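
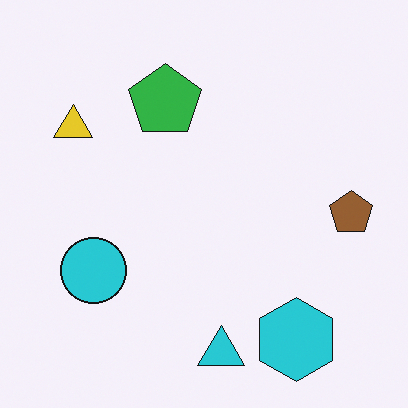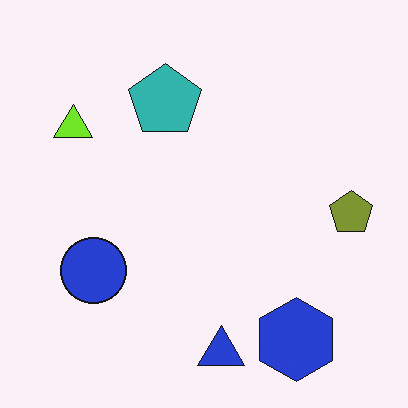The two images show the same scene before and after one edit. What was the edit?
The second image is the first hue-shifted slightly.

Every shape's color has rotated by the same amount around the hue wheel — a uniform hue shift.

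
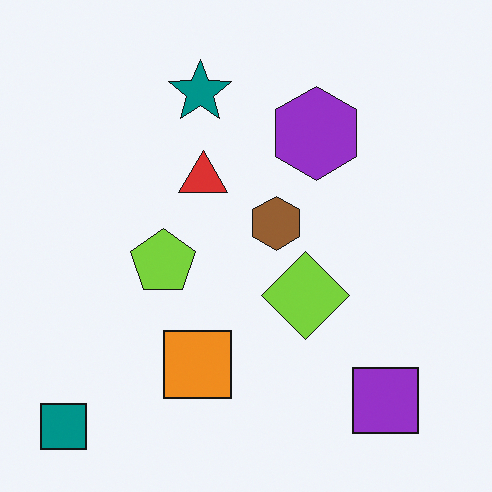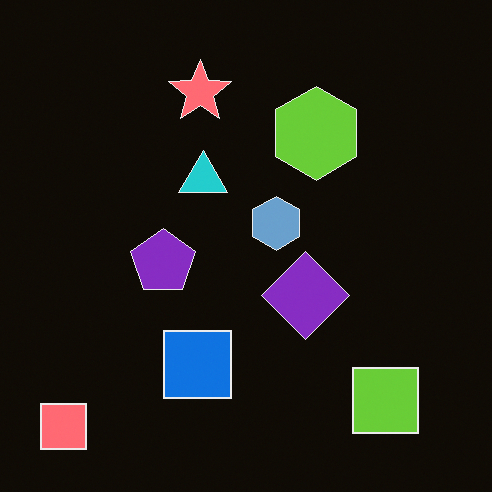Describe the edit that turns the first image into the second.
The second image is the first color-inverted (negative).

The light background has become dark and every shape's color is its complement — a photographic negative.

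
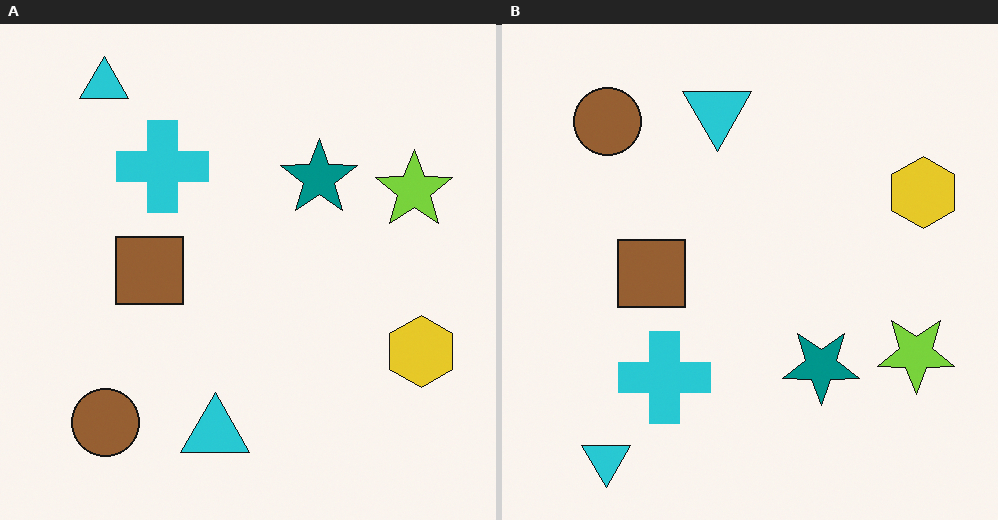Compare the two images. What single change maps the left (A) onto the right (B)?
The image was flipped vertically (top ↔ bottom).

The brown circle is in the bottom-left of the left (A) image and the top-left of the right (B) — shapes on opposite sides of the horizontal midline have swapped in a mirror flip.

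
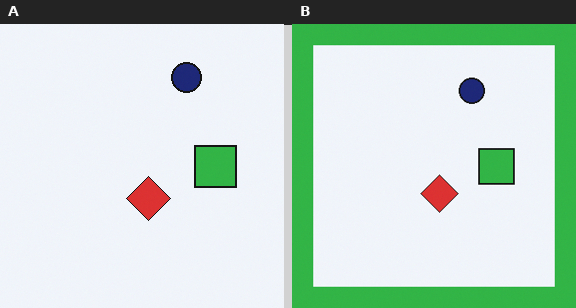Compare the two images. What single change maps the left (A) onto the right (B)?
The image was framed with a green border.

A solid green frame runs around the edge of the right (B) image, with the content slightly shrunk inside it.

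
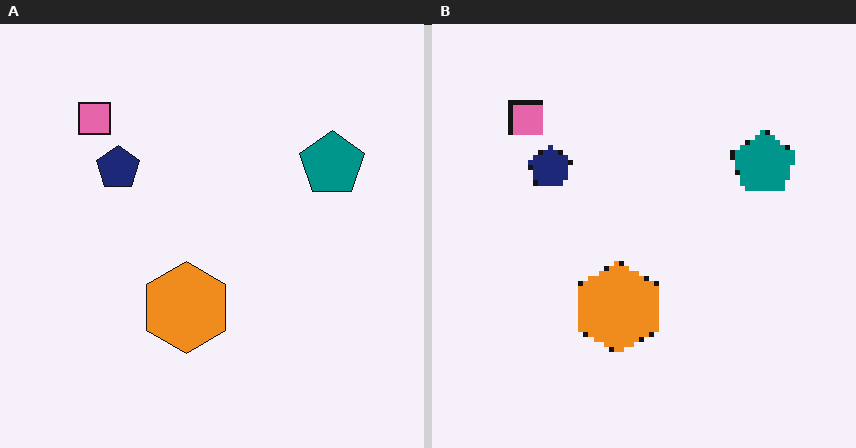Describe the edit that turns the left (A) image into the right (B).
It was mildly pixelated.

Shapes are reduced to large square blocks; fine edges and outlines are lost — a downscale-then-upscale (mosaic) effect.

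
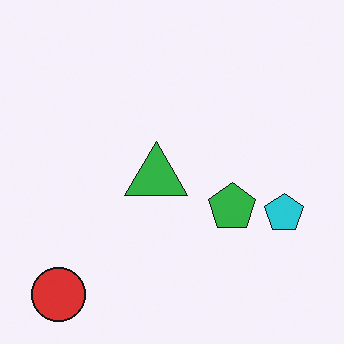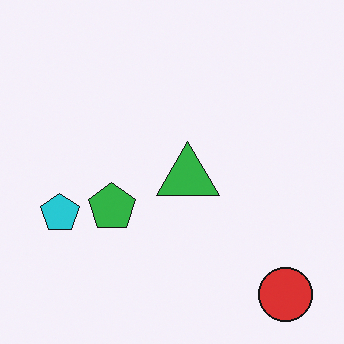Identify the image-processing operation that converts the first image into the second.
The second image is the first flipped horizontally (left ↔ right).

The red circle is in the bottom-left of the first image and the bottom-right of the second — shapes on opposite sides of the vertical midline have swapped in a mirror flip.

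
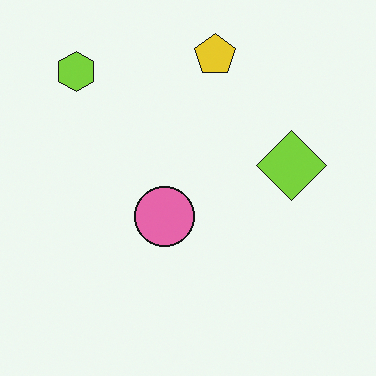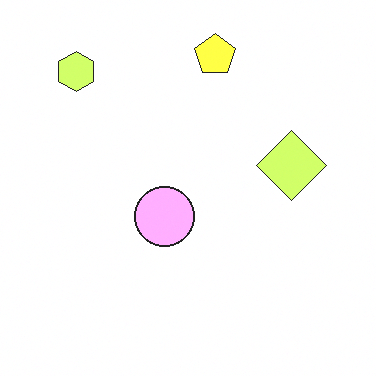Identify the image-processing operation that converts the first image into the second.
The image was brightened a lot.

Every pixel — background and shapes alike — is uniformly brightened.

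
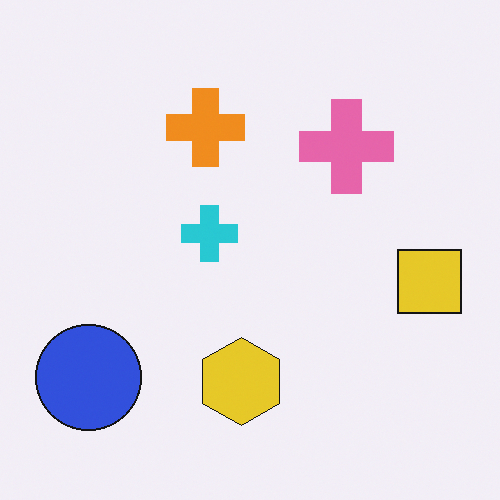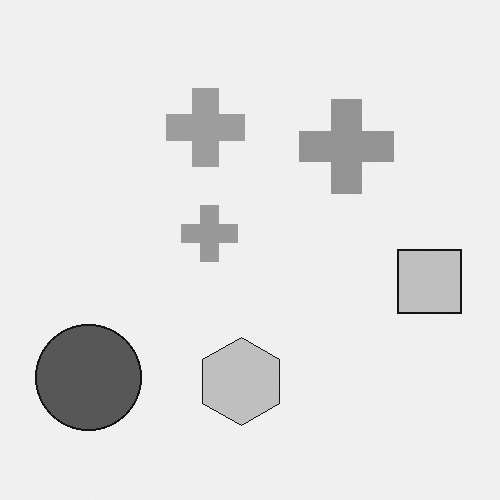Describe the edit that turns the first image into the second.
The transformation is: converted to grayscale.

All color is removed — every shape is now a shade of grey.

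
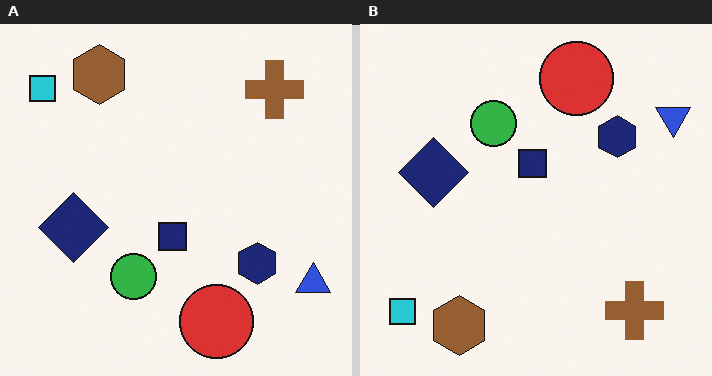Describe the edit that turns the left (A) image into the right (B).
The right (B) image is the left (A) flipped vertically (top ↔ bottom).

The brown hexagon is in the top-left of the left (A) image and the bottom-left of the right (B) — shapes on opposite sides of the horizontal midline have swapped in a mirror flip.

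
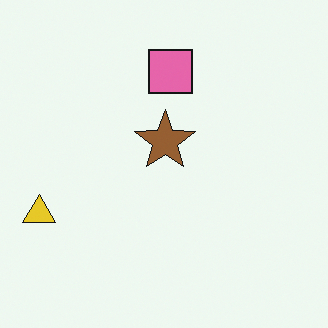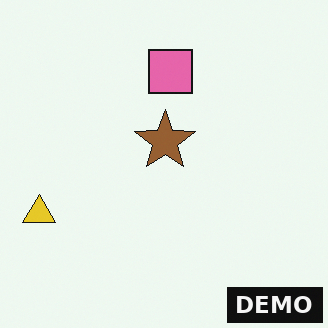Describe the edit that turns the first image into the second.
It was watermarked with the text "DEMO" in the lower-right corner.

A dark label reading "DEMO" appears in the lower-right corner.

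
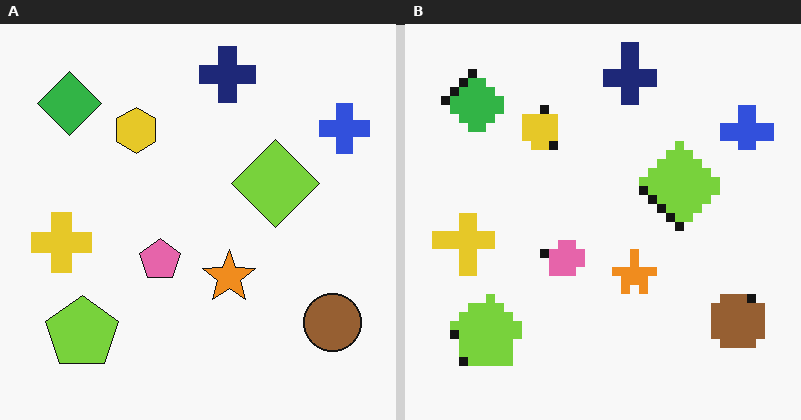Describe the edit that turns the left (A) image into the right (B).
The image was coarsely pixelated.

Shapes are reduced to large square blocks; fine edges and outlines are lost — a downscale-then-upscale (mosaic) effect.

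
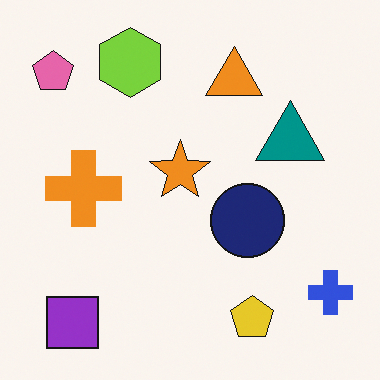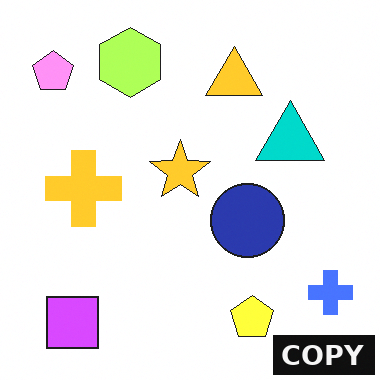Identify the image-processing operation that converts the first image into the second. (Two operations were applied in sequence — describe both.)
Noticeably brightened, then watermarked with the text "COPY" in the lower-right corner.

Every pixel — background and shapes alike — is uniformly brightened. A dark label reading "COPY" appears in the lower-right corner.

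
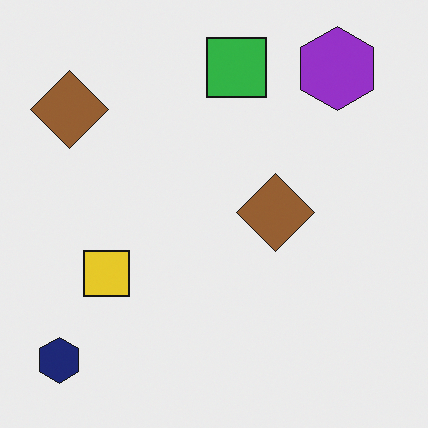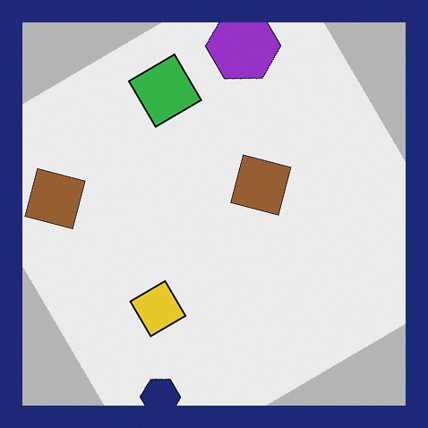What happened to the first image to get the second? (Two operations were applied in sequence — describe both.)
This is the original image rotated counter-clockwise by a large amount — several tens of degrees, then framed with a navy border.

Every shape is tilted by the same angle and the image corners show triangular fill wedges — a whole-image rotation by a non-right angle. A solid navy frame runs around the edge of the second image, with the content slightly shrunk inside it.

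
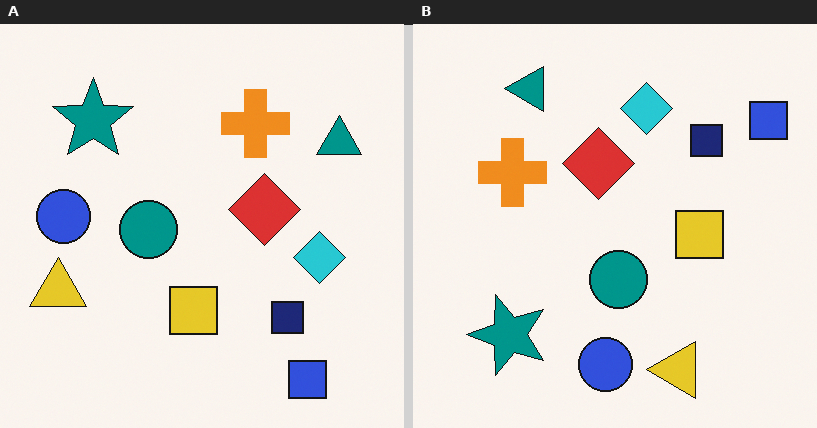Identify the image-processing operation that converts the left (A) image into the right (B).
The image was rotated 90° counter-clockwise.

The blue square sits in the bottom-right of the left (A) image and the top-right of the right (B) — consistent with a whole-image 90° counter-clockwise rotation.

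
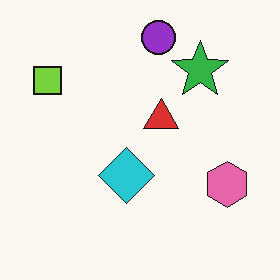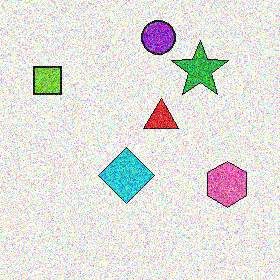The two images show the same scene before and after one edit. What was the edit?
Degraded with a thick layer of grain.

Random speckle covers the whole image, including the flat background.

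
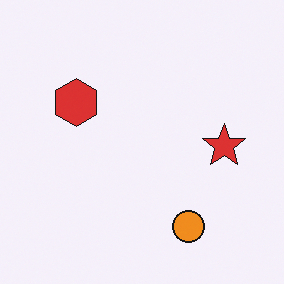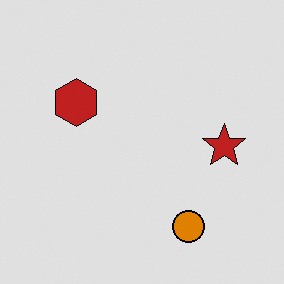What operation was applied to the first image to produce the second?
The image was posterized to a reduced palette.

Each flat color has snapped to a coarser quantized level — most visibly, the near-white background has dropped to a flat grey.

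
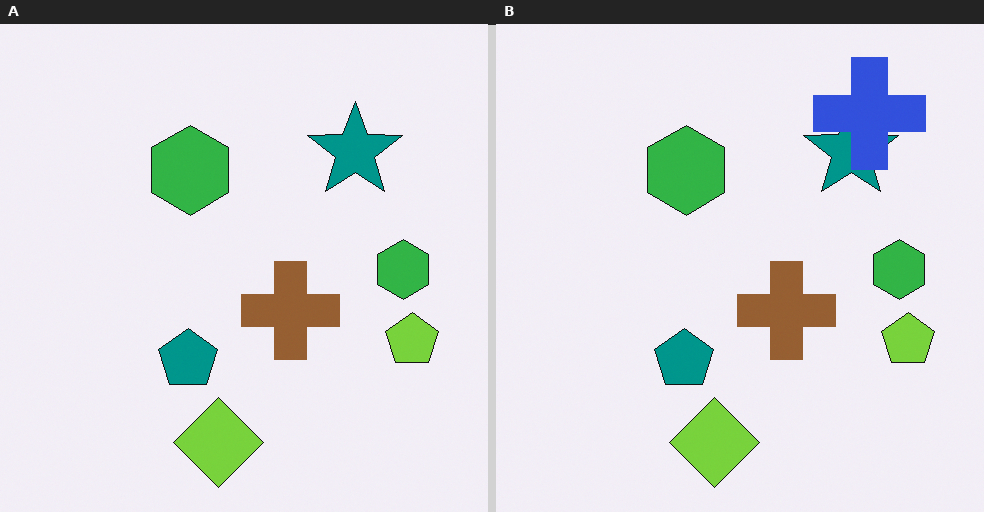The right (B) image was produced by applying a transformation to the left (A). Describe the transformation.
The image was overlaid with an additional blue cross.

A blue cross appears in the right (B) image that is absent from the left (A).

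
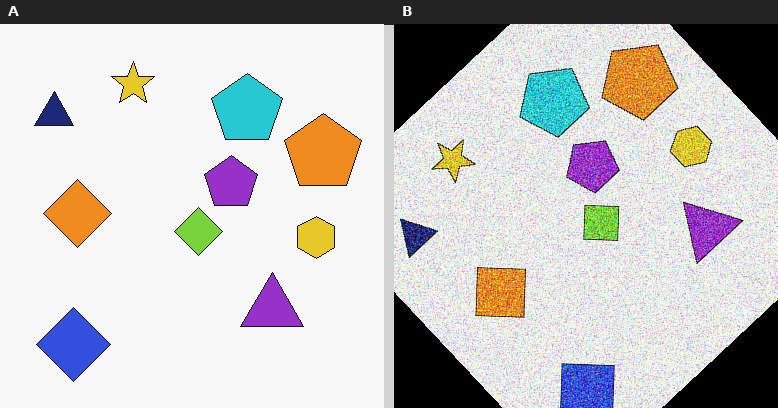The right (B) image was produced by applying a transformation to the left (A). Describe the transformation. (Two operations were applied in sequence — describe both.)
It was degraded with strong gaussian noise, then rotated counter-clockwise by a large amount — several tens of degrees.

Random speckle covers the whole image, including the flat background. Every shape is tilted by the same angle and the image corners show triangular fill wedges — a whole-image rotation by a non-right angle.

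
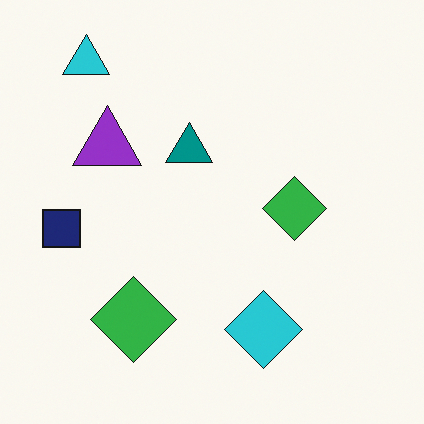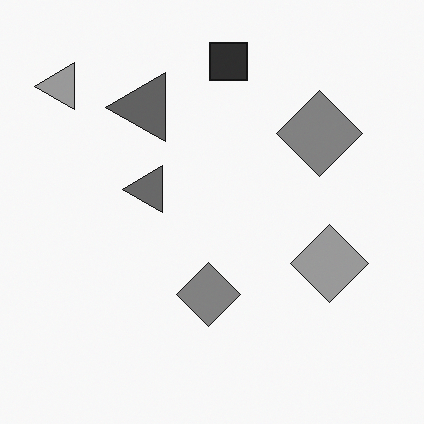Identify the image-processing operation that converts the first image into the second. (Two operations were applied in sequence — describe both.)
The image was converted to grayscale, then transposed (reflected across the top-left ↔ bottom-right diagonal).

All color is removed — every shape is now a shade of grey. Shapes have swapped their row and column positions — what was in the top-right is now in the bottom-left — a diagonal reflection.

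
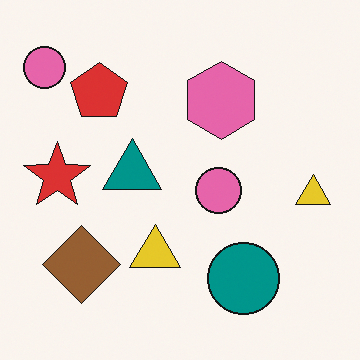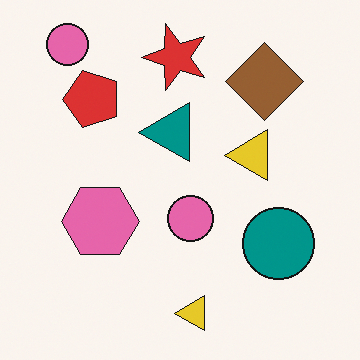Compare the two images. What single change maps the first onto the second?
The transformation is: transposed (reflected across the top-left ↔ bottom-right diagonal).

Shapes have swapped their row and column positions — what was in the top-right is now in the bottom-left — a diagonal reflection.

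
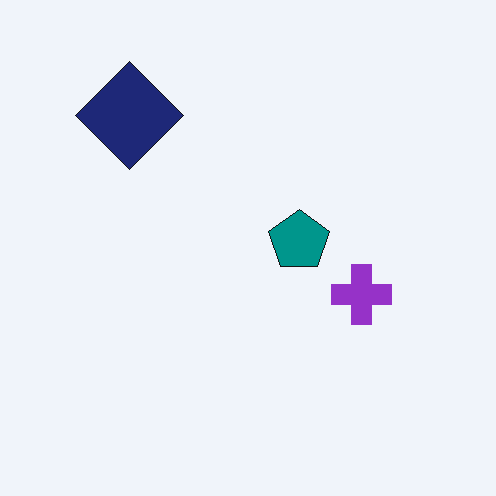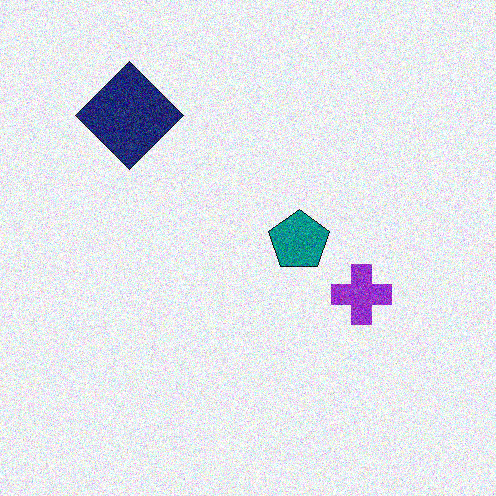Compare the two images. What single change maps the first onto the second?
It was degraded with strong gaussian noise.

Random speckle covers the whole image, including the flat background.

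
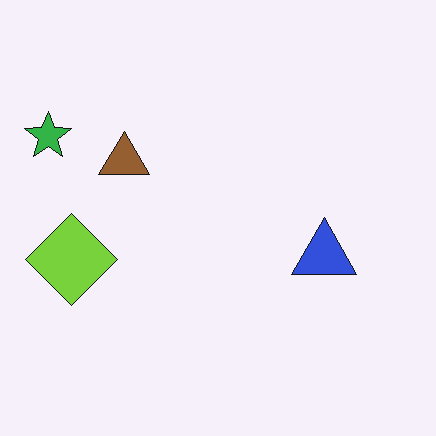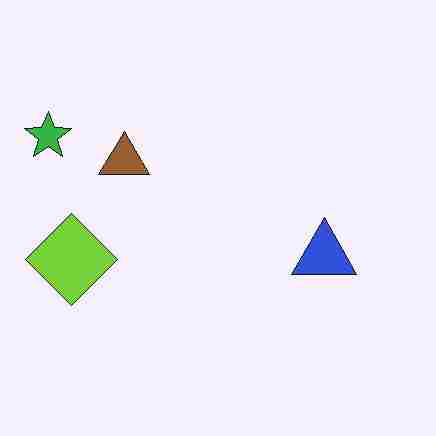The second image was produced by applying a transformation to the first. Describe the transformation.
The second image is the first heavily JPEG-compressed with obvious blocking artifacts.

Blocky 8×8 compression artifacts appear around shape edges and the flat background shows ringing — characteristic JPEG degradation.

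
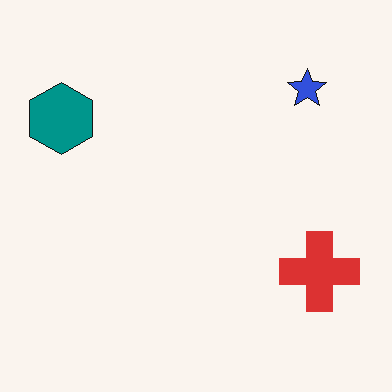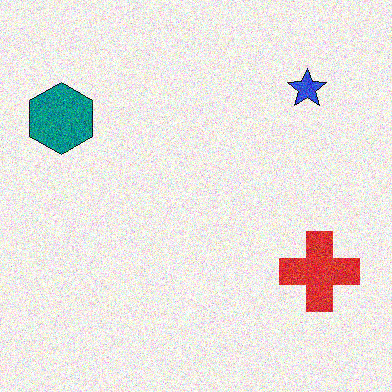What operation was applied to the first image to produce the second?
The image was degraded with strong gaussian noise.

Random speckle covers the whole image, including the flat background.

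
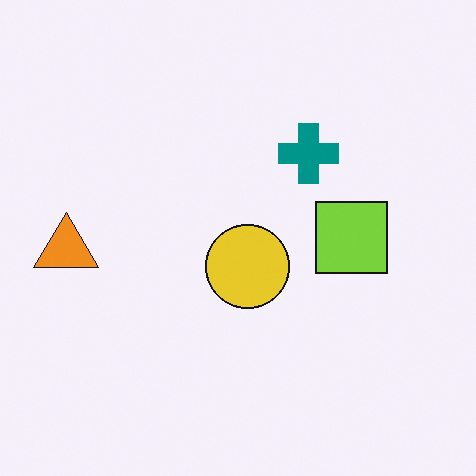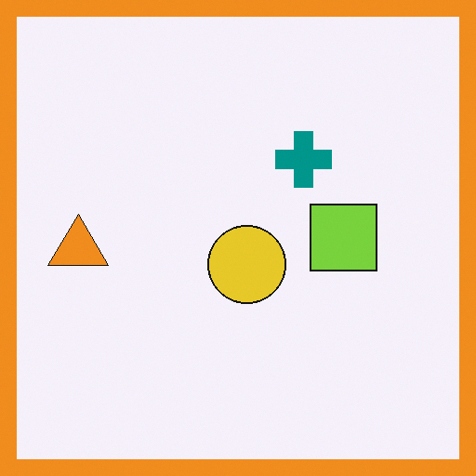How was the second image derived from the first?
This is the original image framed with a orange border.

A solid orange frame runs around the edge of the second image, with the content slightly shrunk inside it.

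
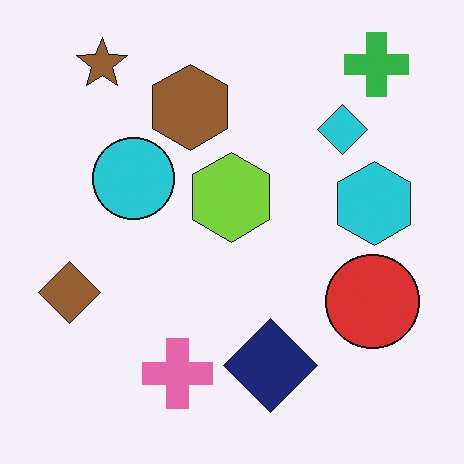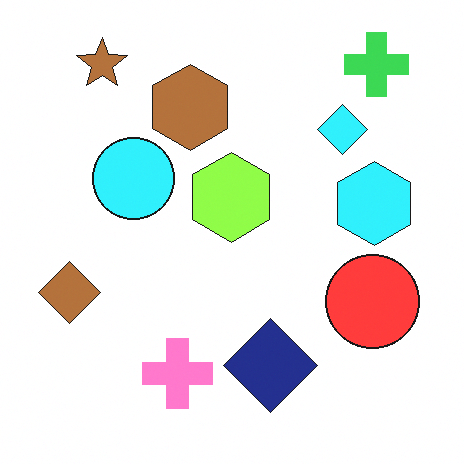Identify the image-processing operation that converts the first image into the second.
The second image is the first slightly brightened.

Every pixel — background and shapes alike — is uniformly brightened.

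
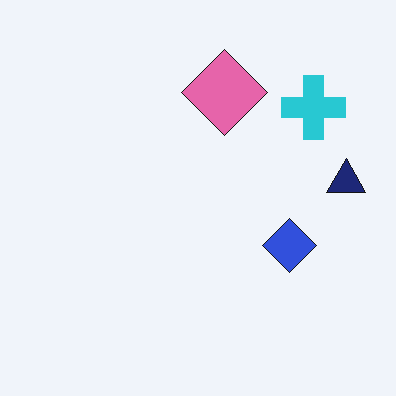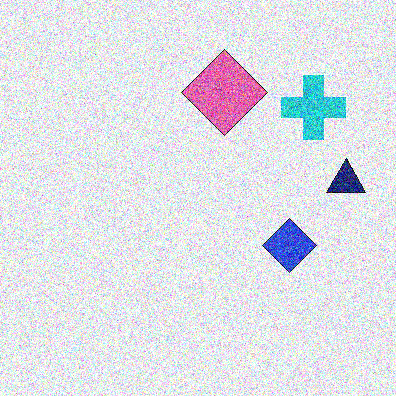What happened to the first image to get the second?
This is the original image degraded with a thick layer of grain.

Random speckle covers the whole image, including the flat background.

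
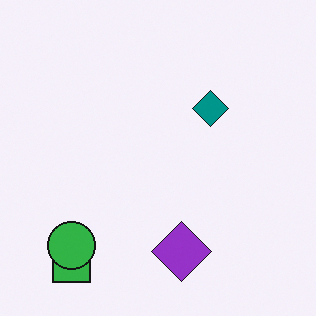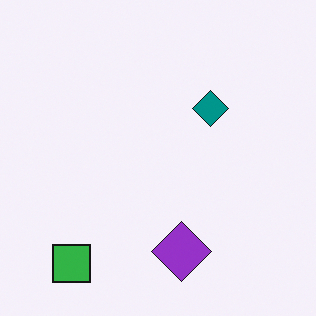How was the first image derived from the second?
Overlaid with an additional green circle.

A green circle appears in the first image that is absent from the second.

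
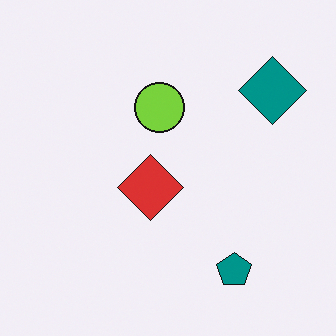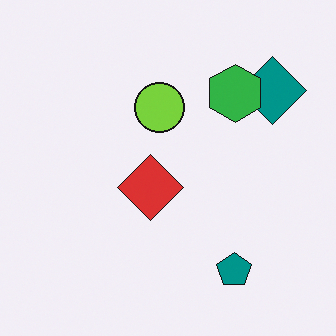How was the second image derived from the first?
The transformation is: overlaid with an additional green hexagon.

A green hexagon appears in the second image that is absent from the first.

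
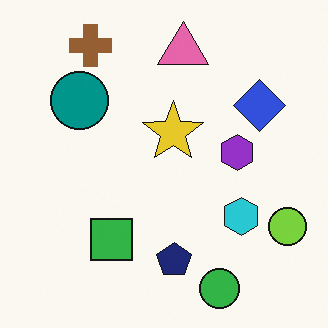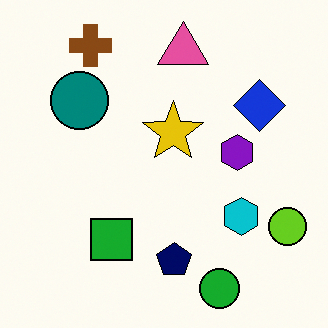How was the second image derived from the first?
Given slightly increased contrast.

Tones are pushed away from mid-grey across the whole image — a global contrast change.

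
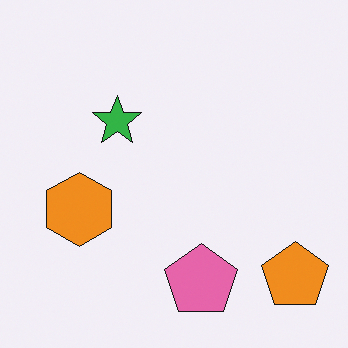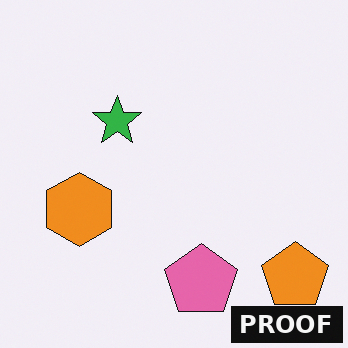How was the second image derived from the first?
It was watermarked with the text "PROOF" in the lower-right corner.

A dark label reading "PROOF" appears in the lower-right corner.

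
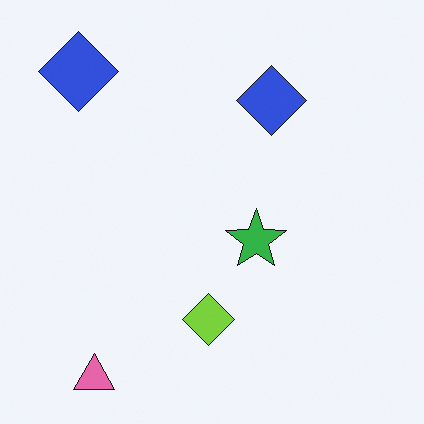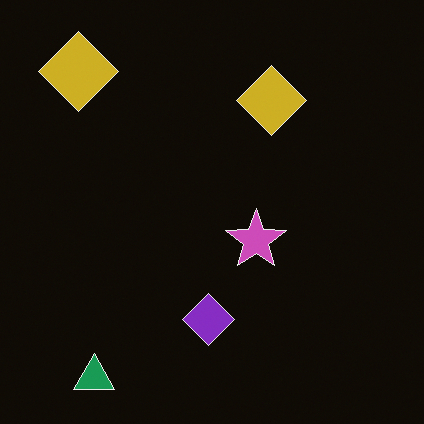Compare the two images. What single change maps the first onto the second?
It was color-inverted (negative).

The light background has become dark and every shape's color is its complement — a photographic negative.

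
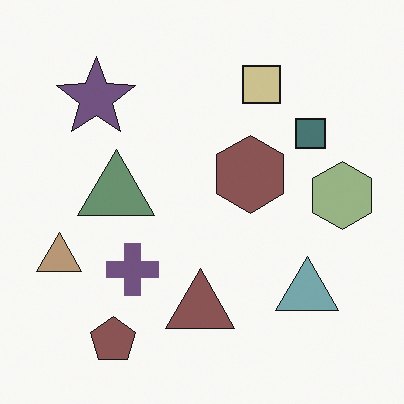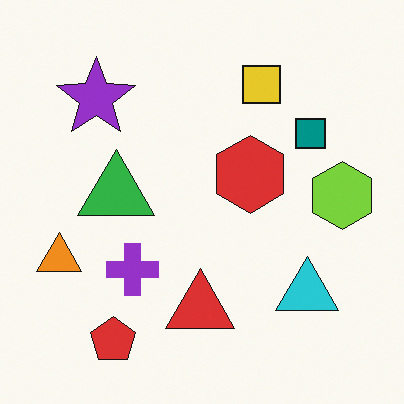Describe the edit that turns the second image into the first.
The image was heavily desaturated.

All colors are more muted and greyish — a global saturation change.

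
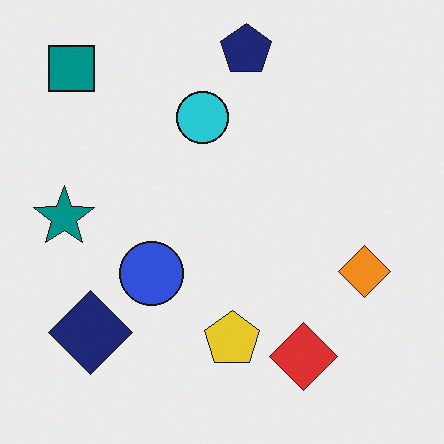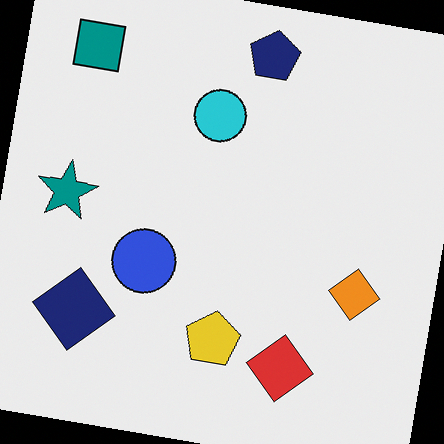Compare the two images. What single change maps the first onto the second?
The image was rotated clockwise by a slight angle.

Every shape is tilted by the same angle and the image corners show triangular fill wedges — a whole-image rotation by a non-right angle.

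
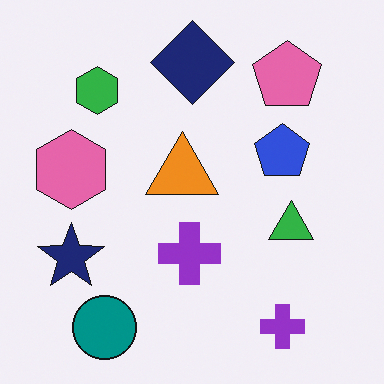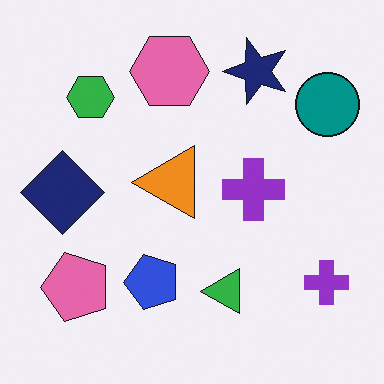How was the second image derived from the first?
This is the original image transposed (reflected across the top-left ↔ bottom-right diagonal).

Shapes have swapped their row and column positions — what was in the top-right is now in the bottom-left — a diagonal reflection.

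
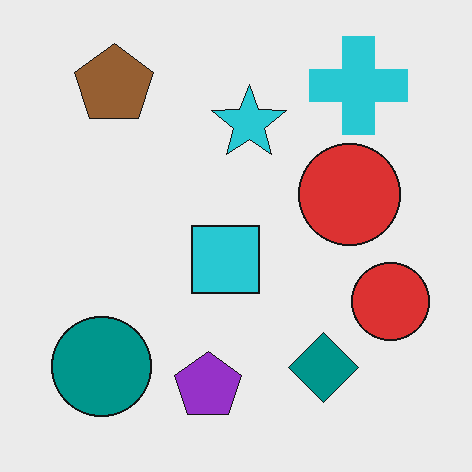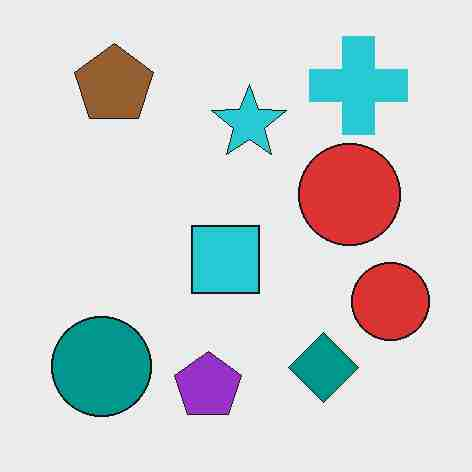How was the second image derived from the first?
The transformation is: heavily JPEG-compressed with obvious blocking artifacts.

Blocky 8×8 compression artifacts appear around shape edges and the flat background shows ringing — characteristic JPEG degradation.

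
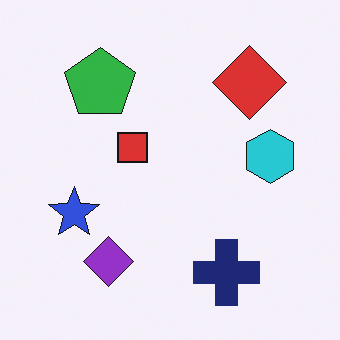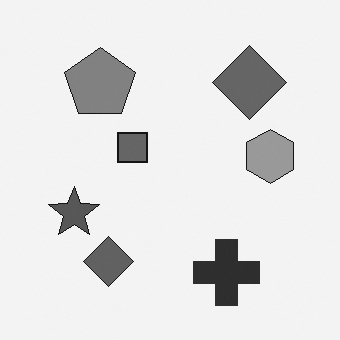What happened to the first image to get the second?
This is the original image converted to grayscale.

All color is removed — every shape is now a shade of grey.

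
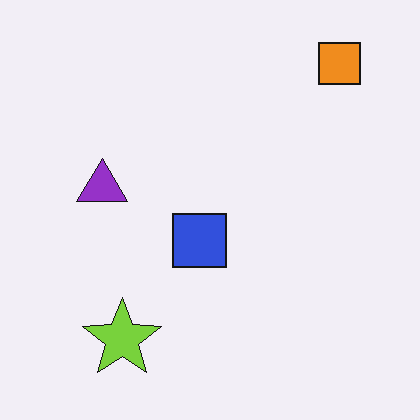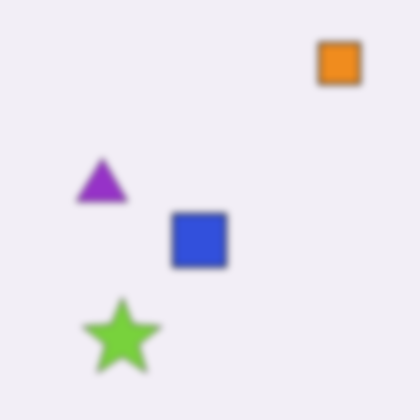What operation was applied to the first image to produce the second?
The image was noticeably gaussian-blurred.

Shape edges and outlines are uniformly softened across the whole image.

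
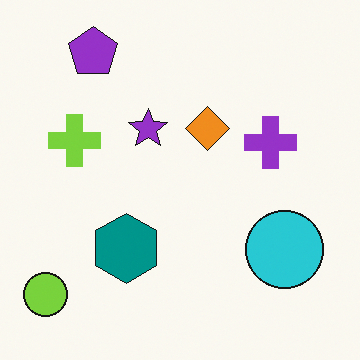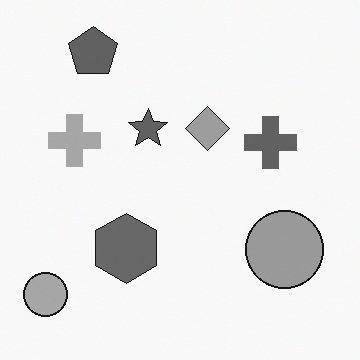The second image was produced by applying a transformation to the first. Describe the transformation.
The second image is the first converted to grayscale.

All color is removed — every shape is now a shade of grey.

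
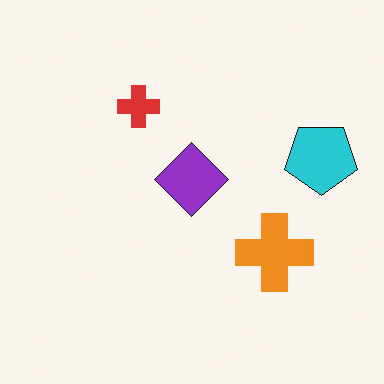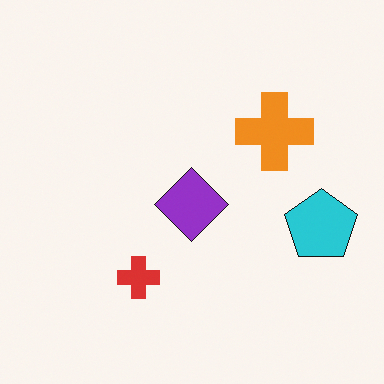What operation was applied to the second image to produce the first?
The image was flipped vertically (top ↔ bottom).

The red cross is in the bottom of the second image and the top of the first — shapes on opposite sides of the horizontal midline have swapped in a mirror flip.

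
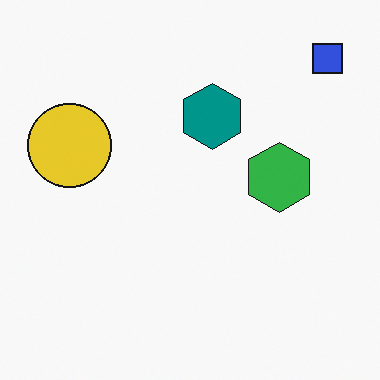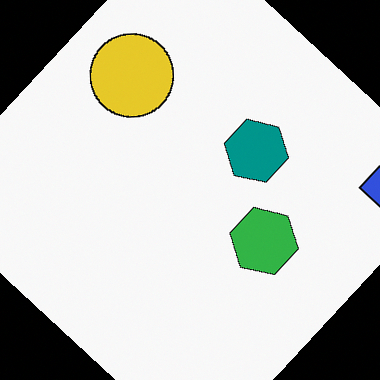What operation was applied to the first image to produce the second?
It was rotated clockwise by a large amount — several tens of degrees.

Every shape is tilted by the same angle and the image corners show triangular fill wedges — a whole-image rotation by a non-right angle.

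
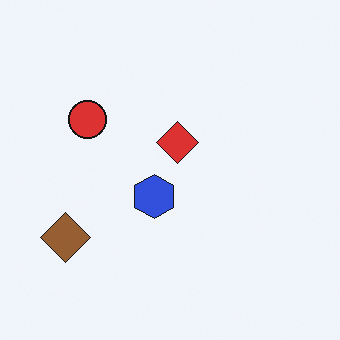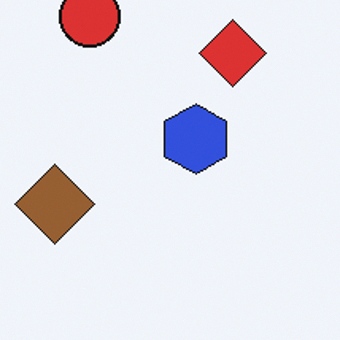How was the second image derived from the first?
The image was cropped slightly and scaled back up.

The visible shapes are larger and the field of view is narrower; shapes near the original edges may be partly or wholly outside the frame — a crop-and-rescale.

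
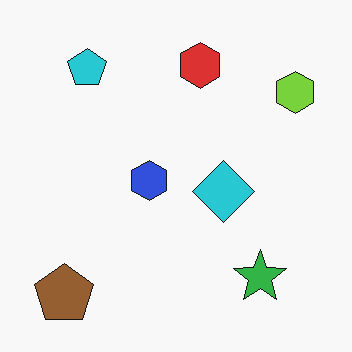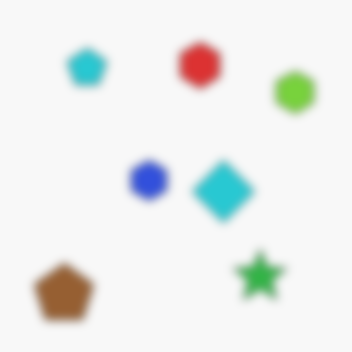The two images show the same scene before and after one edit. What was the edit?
Moderately blurred.

Shape edges and outlines are uniformly softened across the whole image.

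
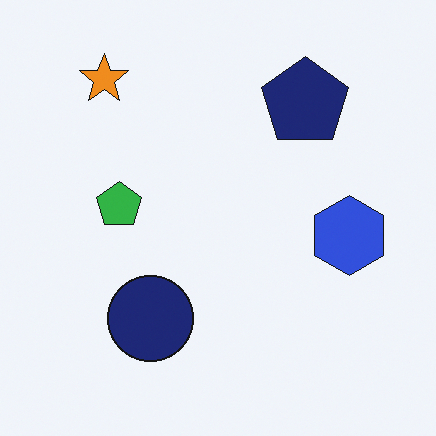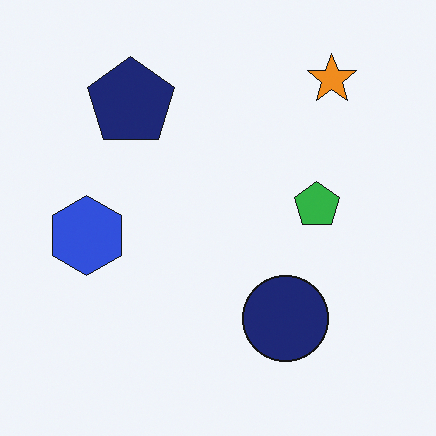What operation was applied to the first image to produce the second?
The transformation is: flipped horizontally (left ↔ right).

The blue hexagon is in the right of the first image and the left of the second — shapes on opposite sides of the vertical midline have swapped in a mirror flip.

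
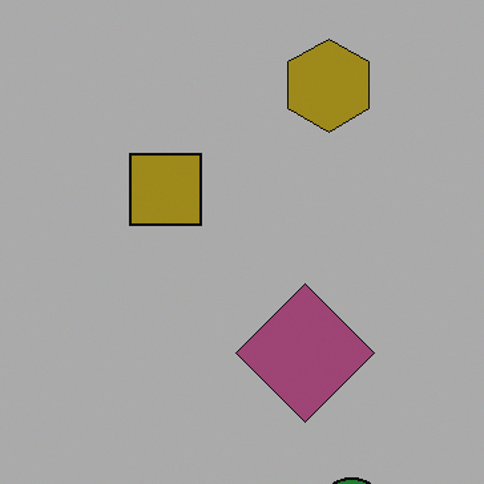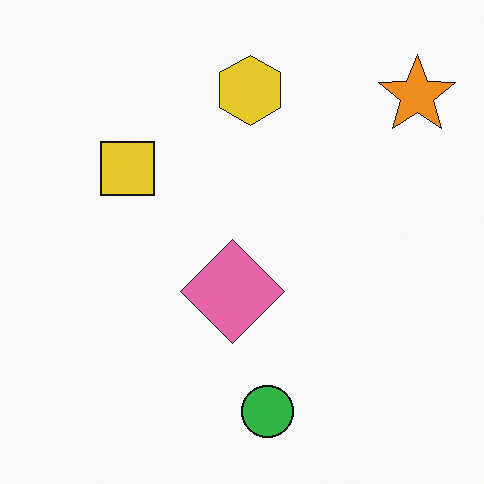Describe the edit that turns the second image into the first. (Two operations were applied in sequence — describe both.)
The first image is the second darkened a lot, then cropped to a modestly smaller region and rescaled.

Every pixel — background and shapes alike — is uniformly darkened. The visible shapes are larger and the field of view is narrower; shapes near the original edges may be partly or wholly outside the frame — a crop-and-rescale.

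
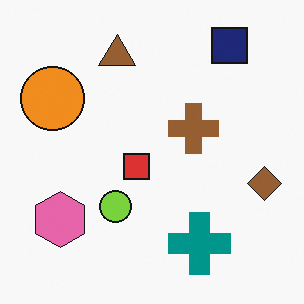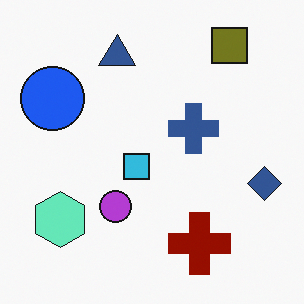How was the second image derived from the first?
The image was hue-shifted by a large amount.

Every shape's color has rotated by the same amount around the hue wheel — a uniform hue shift.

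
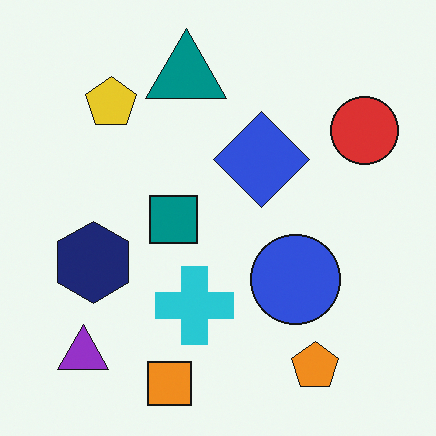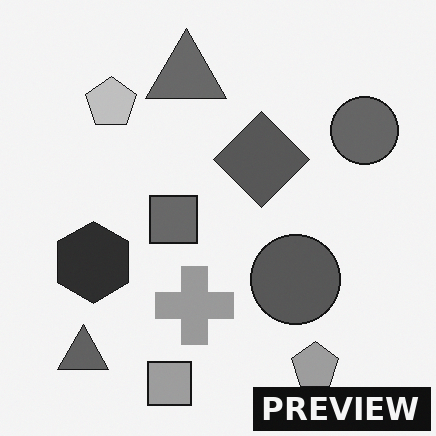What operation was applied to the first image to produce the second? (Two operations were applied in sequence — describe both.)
The image was converted to grayscale, then watermarked with the text "PREVIEW" in the lower-right corner.

All color is removed — every shape is now a shade of grey. A dark label reading "PREVIEW" appears in the lower-right corner.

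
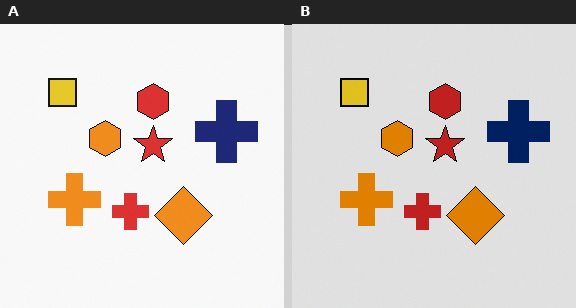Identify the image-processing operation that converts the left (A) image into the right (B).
The right (B) image is the left (A) moderately posterized.

Each flat color has snapped to a coarser quantized level — most visibly, the near-white background has dropped to a flat grey.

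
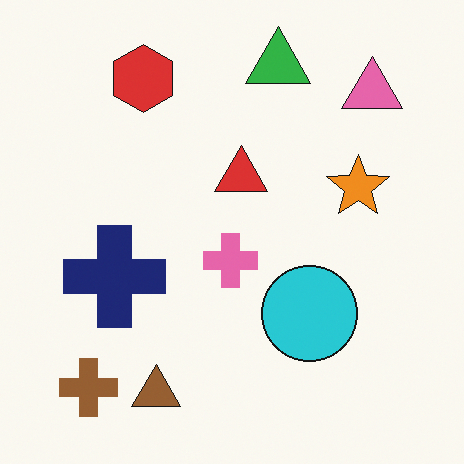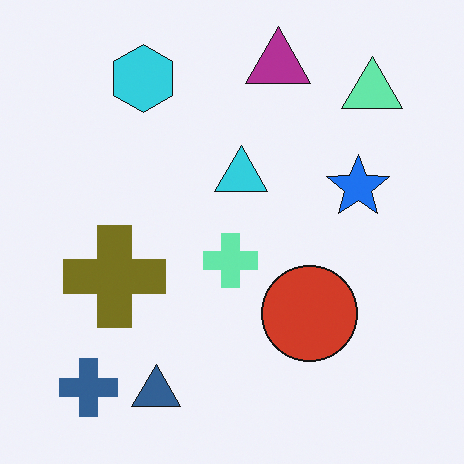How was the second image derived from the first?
This is the original image hue-shifted by a large amount.

Every shape's color has rotated by the same amount around the hue wheel — a uniform hue shift.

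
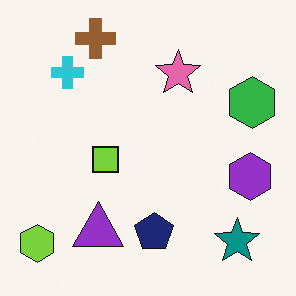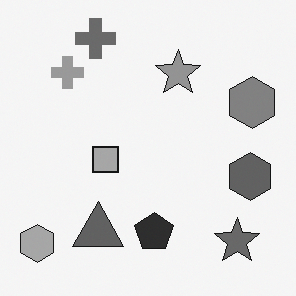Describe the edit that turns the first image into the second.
Converted to grayscale.

All color is removed — every shape is now a shade of grey.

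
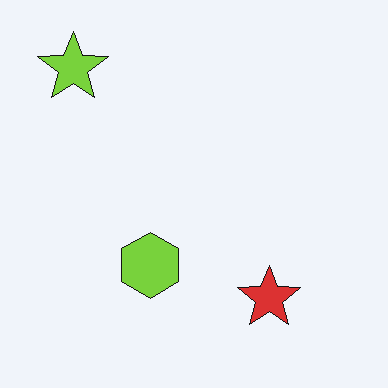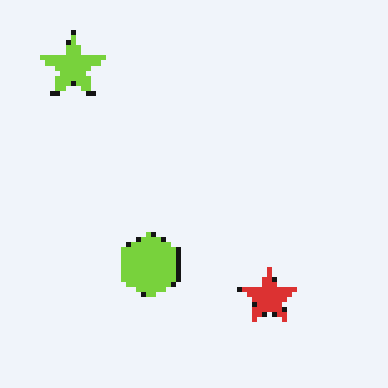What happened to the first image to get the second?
This is the original image mildly pixelated.

Shapes are reduced to large square blocks; fine edges and outlines are lost — a downscale-then-upscale (mosaic) effect.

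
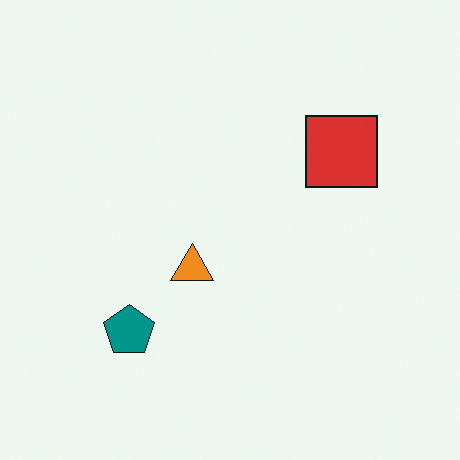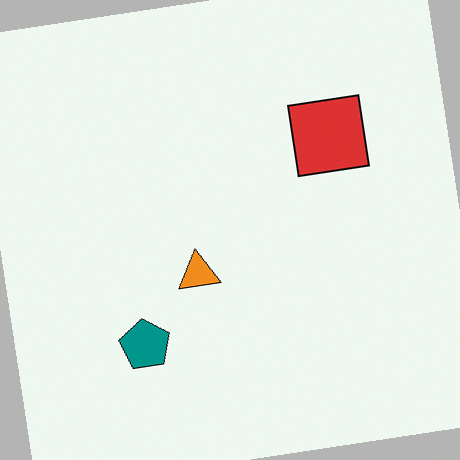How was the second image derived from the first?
The transformation is: rotated counter-clockwise by a few degrees.

Every shape is tilted by the same angle and the image corners show triangular fill wedges — a whole-image rotation by a non-right angle.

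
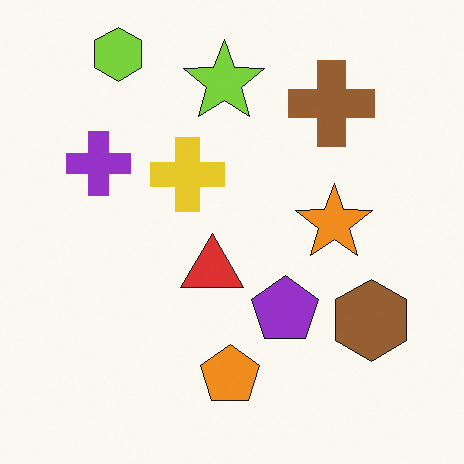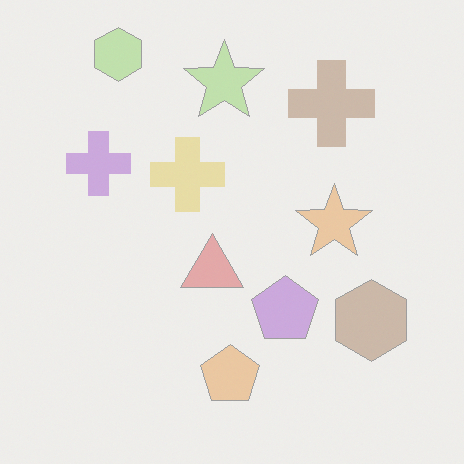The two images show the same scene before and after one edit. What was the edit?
This is the original image washed out (contrast reduced).

Tones are pushed toward mid-grey across the whole image — a global contrast change.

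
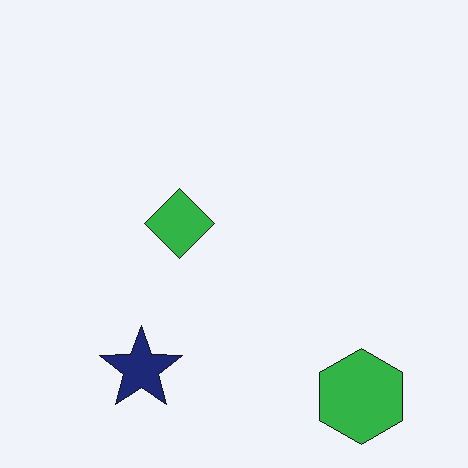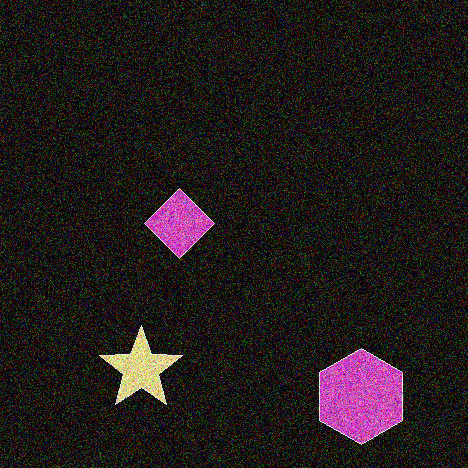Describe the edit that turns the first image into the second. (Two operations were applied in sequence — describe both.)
The image was color-inverted (negative), then degraded with strong gaussian noise.

The light background has become dark and every shape's color is its complement — a photographic negative. Random speckle covers the whole image, including the flat background.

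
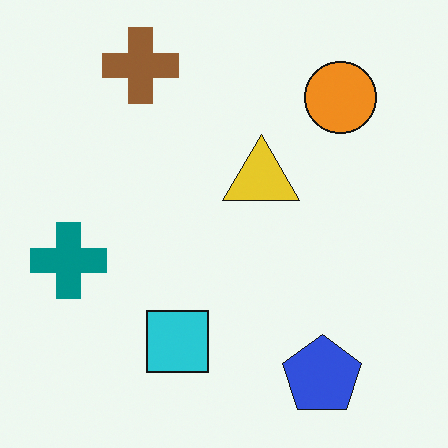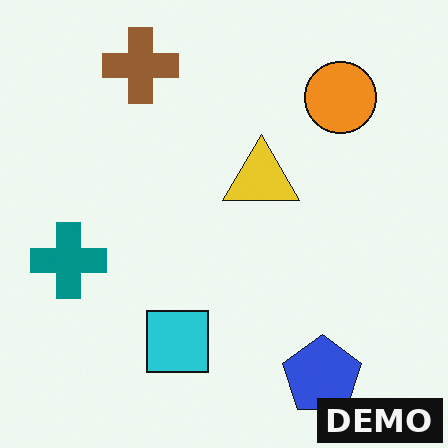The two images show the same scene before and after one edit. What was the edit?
The second image is the first watermarked with the text "DEMO" in the lower-right corner.

A dark label reading "DEMO" appears in the lower-right corner.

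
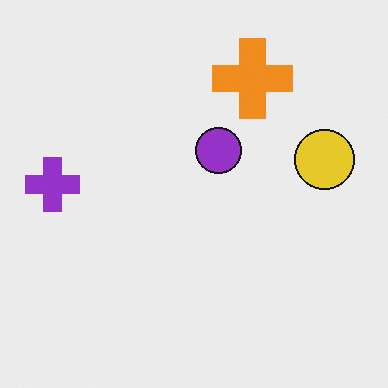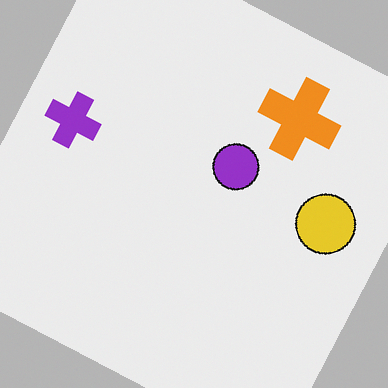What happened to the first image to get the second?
Rotated clockwise by a moderate amount.

Every shape is tilted by the same angle and the image corners show triangular fill wedges — a whole-image rotation by a non-right angle.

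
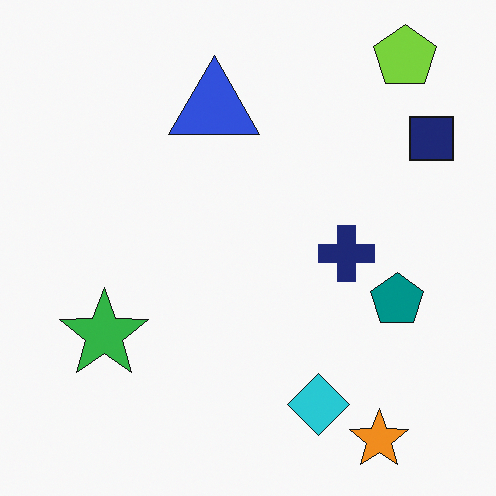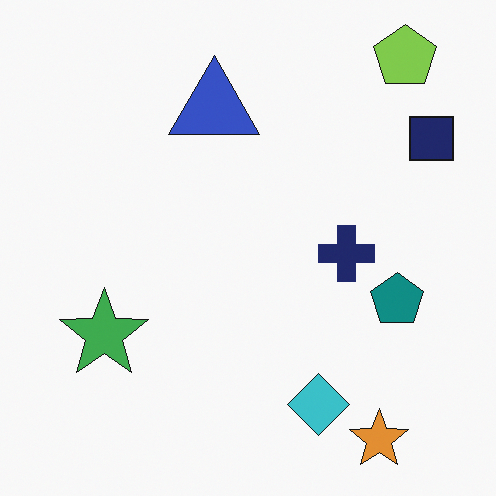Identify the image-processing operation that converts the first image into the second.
The image was slightly desaturated.

All colors are more muted and greyish — a global saturation change.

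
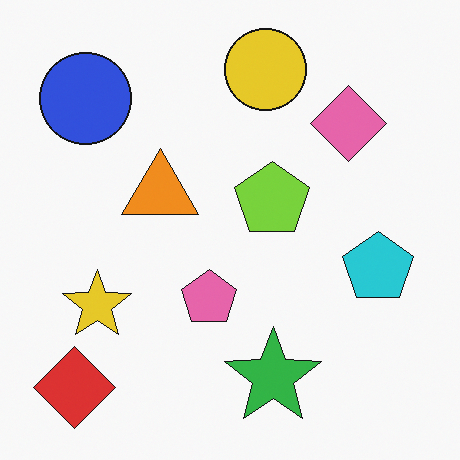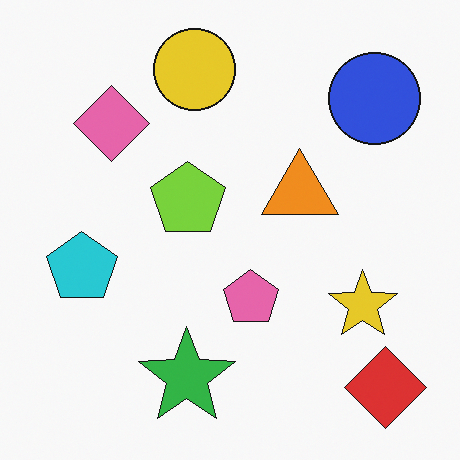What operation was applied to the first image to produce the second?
This is the original image flipped horizontally (left ↔ right).

The red diamond is in the bottom-left of the first image and the bottom-right of the second — shapes on opposite sides of the vertical midline have swapped in a mirror flip.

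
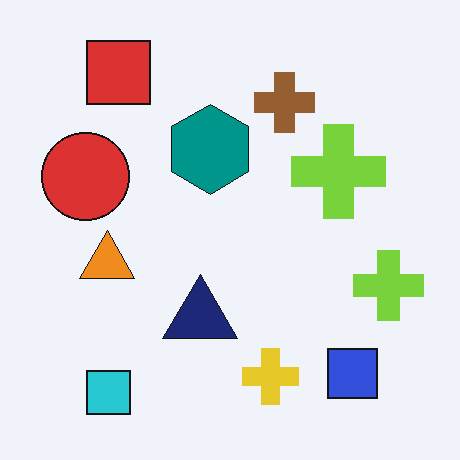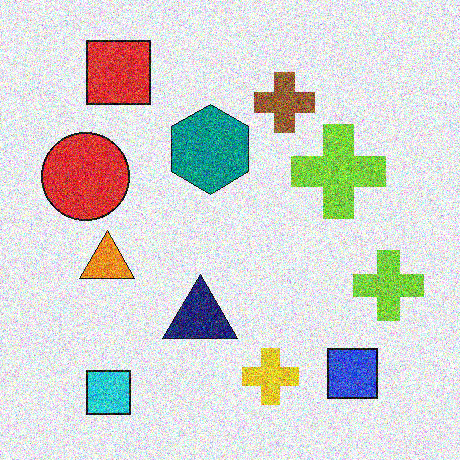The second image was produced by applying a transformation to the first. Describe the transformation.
It was degraded with strong gaussian noise.

Random speckle covers the whole image, including the flat background.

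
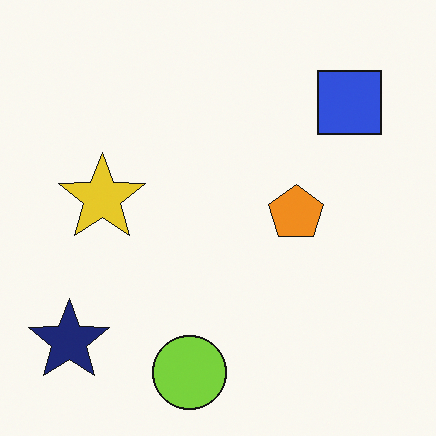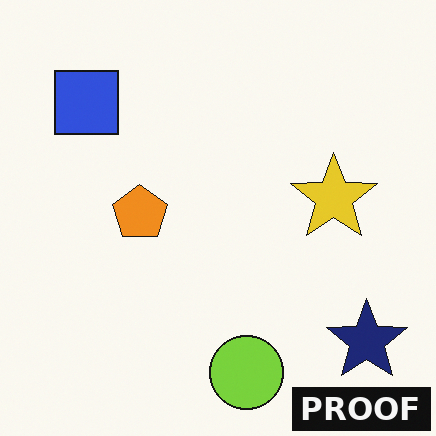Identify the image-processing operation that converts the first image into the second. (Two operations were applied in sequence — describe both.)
The image was flipped horizontally (left ↔ right), then watermarked with the text "PROOF" in the lower-right corner.

The navy star is in the bottom-left of the first image and the bottom-right of the second — shapes on opposite sides of the vertical midline have swapped in a mirror flip. A dark label reading "PROOF" appears in the lower-right corner.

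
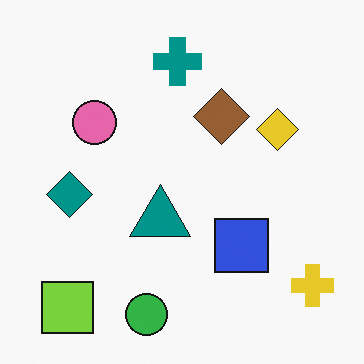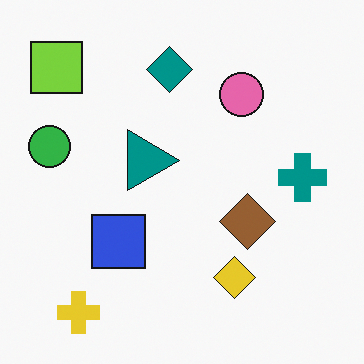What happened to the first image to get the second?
The image was rotated 90° clockwise.

The lime square sits in the bottom-left of the first image and the top-left of the second — consistent with a whole-image 90° clockwise rotation.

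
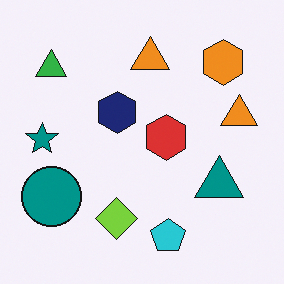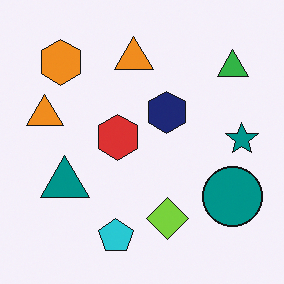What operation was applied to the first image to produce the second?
The image was flipped horizontally (left ↔ right).

The teal star is in the left of the first image and the right of the second — shapes on opposite sides of the vertical midline have swapped in a mirror flip.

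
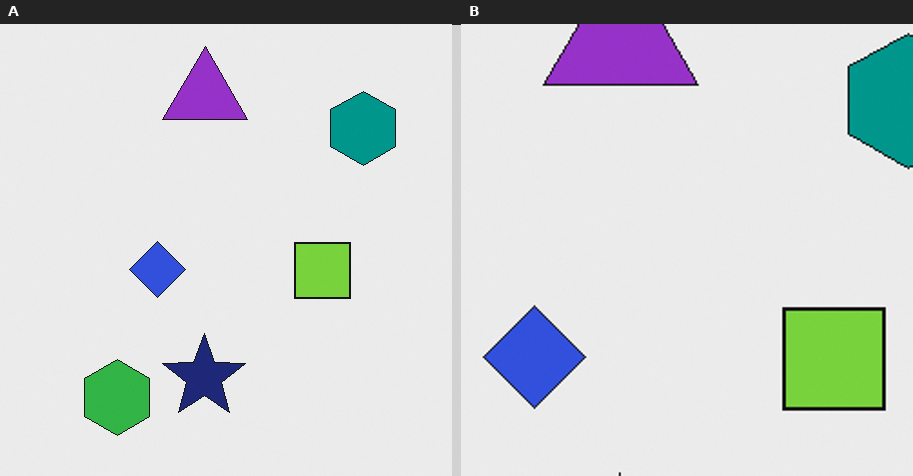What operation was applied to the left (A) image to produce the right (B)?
This is the original image cropped to a noticeably smaller region and rescaled.

The visible shapes are larger and the field of view is narrower; shapes near the original edges may be partly or wholly outside the frame — a crop-and-rescale.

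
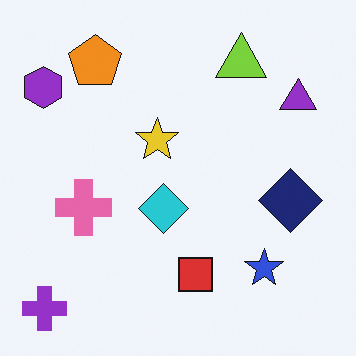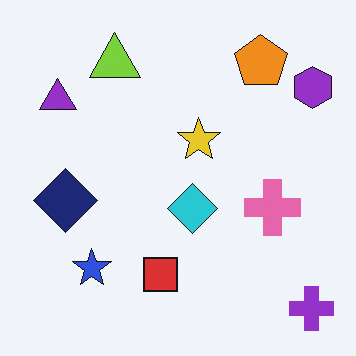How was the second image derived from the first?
The second image is the first flipped horizontally (left ↔ right).

The purple hexagon is in the top-left of the first image and the top-right of the second — shapes on opposite sides of the vertical midline have swapped in a mirror flip.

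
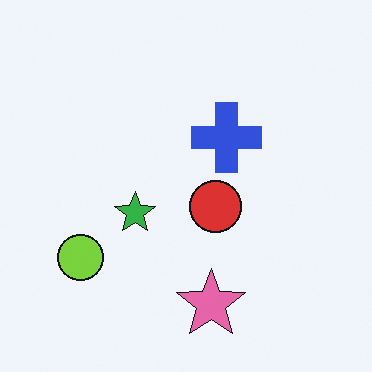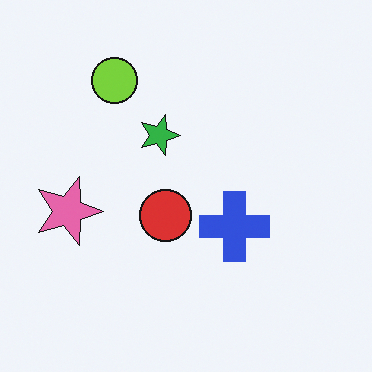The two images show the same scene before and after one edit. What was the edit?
Rotated 90° clockwise.

The lime circle sits in the bottom-left of the first image and the top-left of the second — consistent with a whole-image 90° clockwise rotation.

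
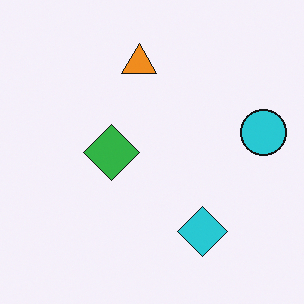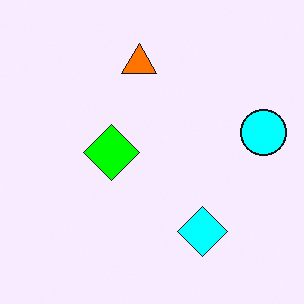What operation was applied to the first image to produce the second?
The second image is the first heavily oversaturated.

All colors are more vivid — a global saturation change.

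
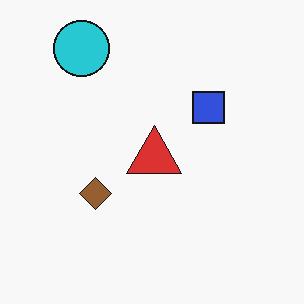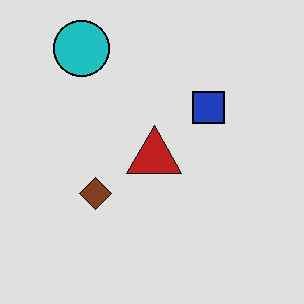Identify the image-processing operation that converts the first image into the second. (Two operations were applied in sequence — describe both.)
This is the original image moderately posterized, then JPEG-compressed with visible artifacts.

Each flat color has snapped to a coarser quantized level — most visibly, the near-white background has dropped to a flat grey. Blocky 8×8 compression artifacts appear around shape edges and the flat background shows ringing — characteristic JPEG degradation.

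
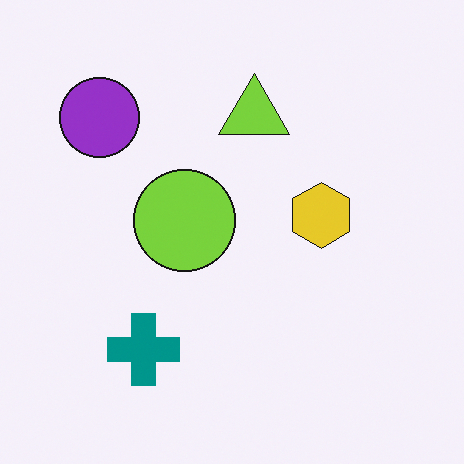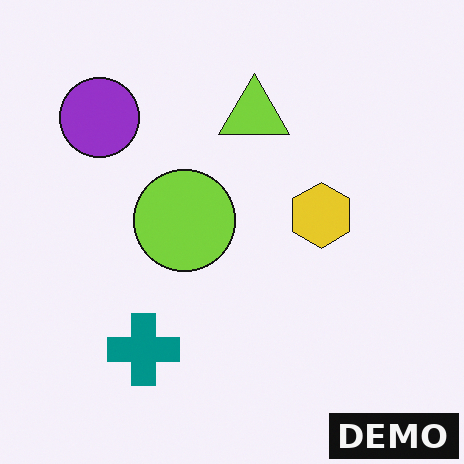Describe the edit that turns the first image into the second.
The image was watermarked with the text "DEMO" in the lower-right corner.

A dark label reading "DEMO" appears in the lower-right corner.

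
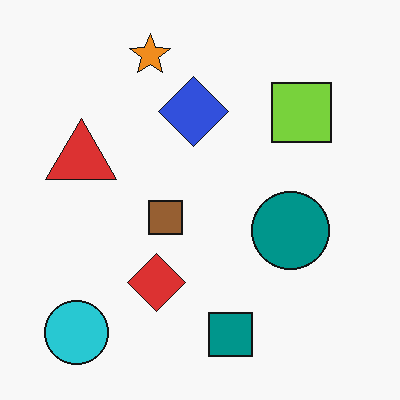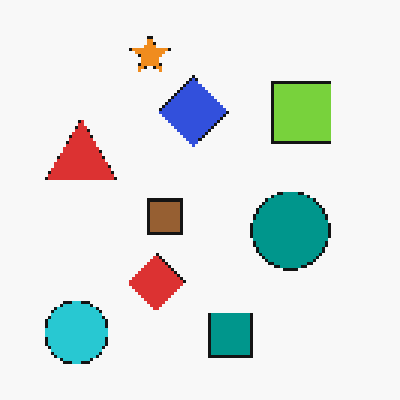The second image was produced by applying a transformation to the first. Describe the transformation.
The second image is the first lightly pixelated (a mild mosaic effect).

Shapes are reduced to large square blocks; fine edges and outlines are lost — a downscale-then-upscale (mosaic) effect.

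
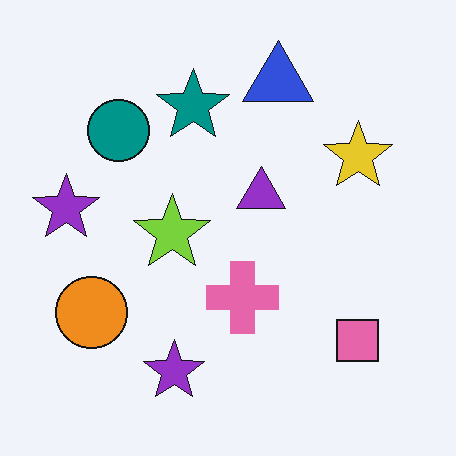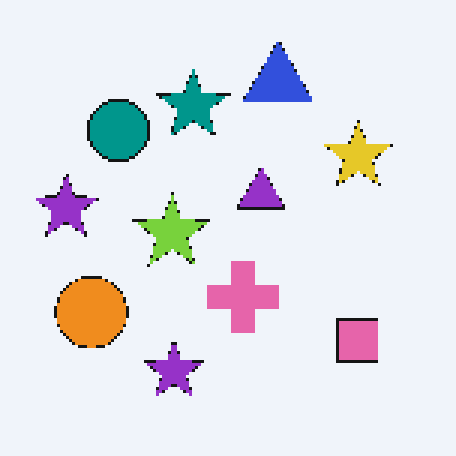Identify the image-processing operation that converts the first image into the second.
The second image is the first lightly pixelated (a mild mosaic effect).

Shapes are reduced to large square blocks; fine edges and outlines are lost — a downscale-then-upscale (mosaic) effect.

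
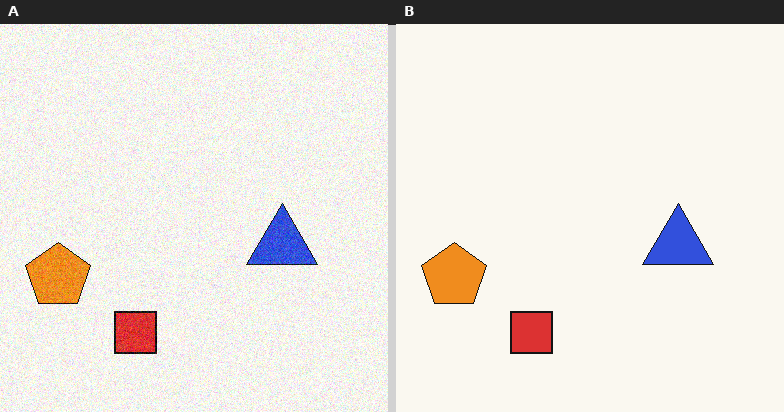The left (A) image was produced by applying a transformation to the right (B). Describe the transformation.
Degraded with moderate additive noise.

Random speckle covers the whole image, including the flat background.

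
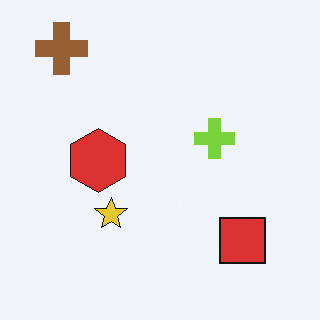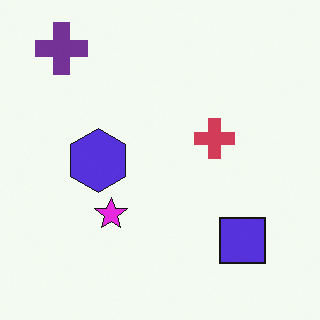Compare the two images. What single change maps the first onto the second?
It was hue-shifted through roughly half the color wheel.

Every shape's color has rotated by the same amount around the hue wheel — a uniform hue shift.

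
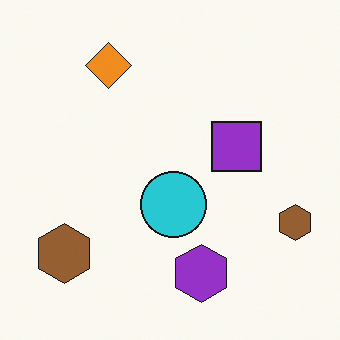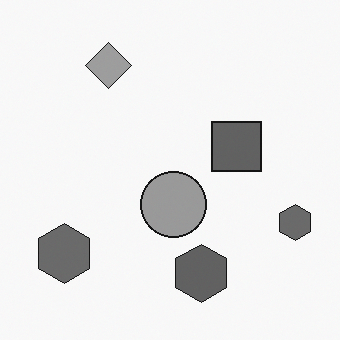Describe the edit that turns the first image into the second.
Converted to grayscale.

All color is removed — every shape is now a shade of grey.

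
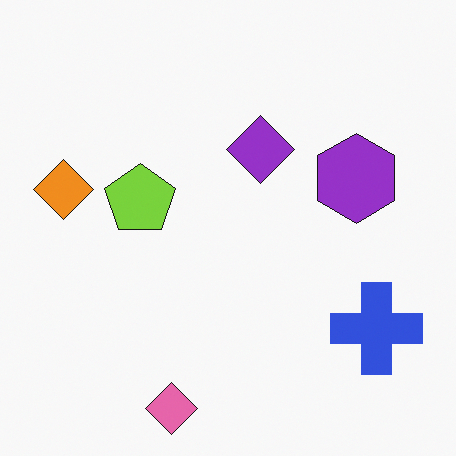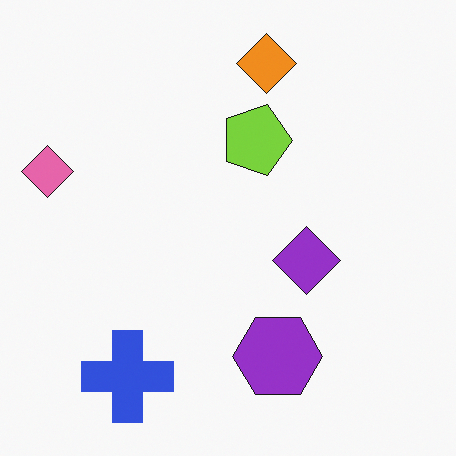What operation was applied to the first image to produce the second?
The transformation is: rotated 90° clockwise.

The pink diamond sits in the bottom of the first image and the left of the second — consistent with a whole-image 90° clockwise rotation.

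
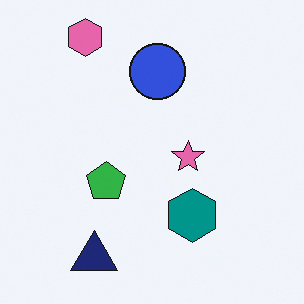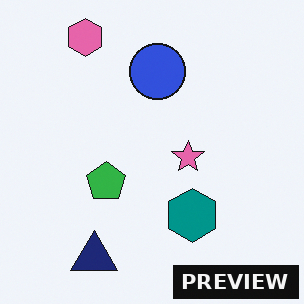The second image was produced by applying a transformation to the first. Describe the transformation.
Watermarked with the text "PREVIEW" in the lower-right corner.

A dark label reading "PREVIEW" appears in the lower-right corner.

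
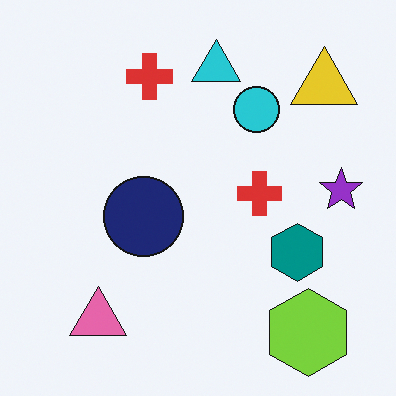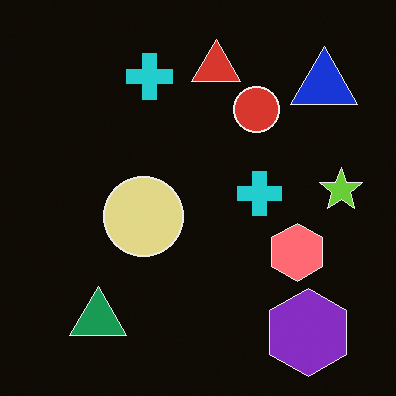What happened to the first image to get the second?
The image was color-inverted (negative).

The light background has become dark and every shape's color is its complement — a photographic negative.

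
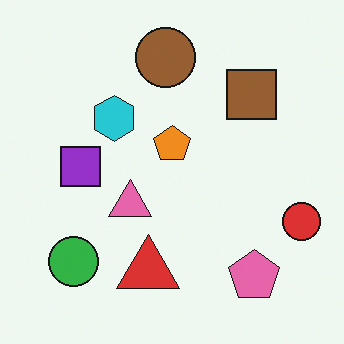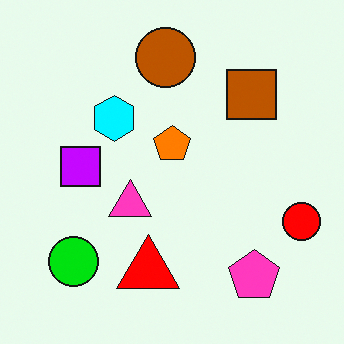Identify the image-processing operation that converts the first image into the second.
This is the original image made much more vivid (saturation change).

All colors are more vivid — a global saturation change.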